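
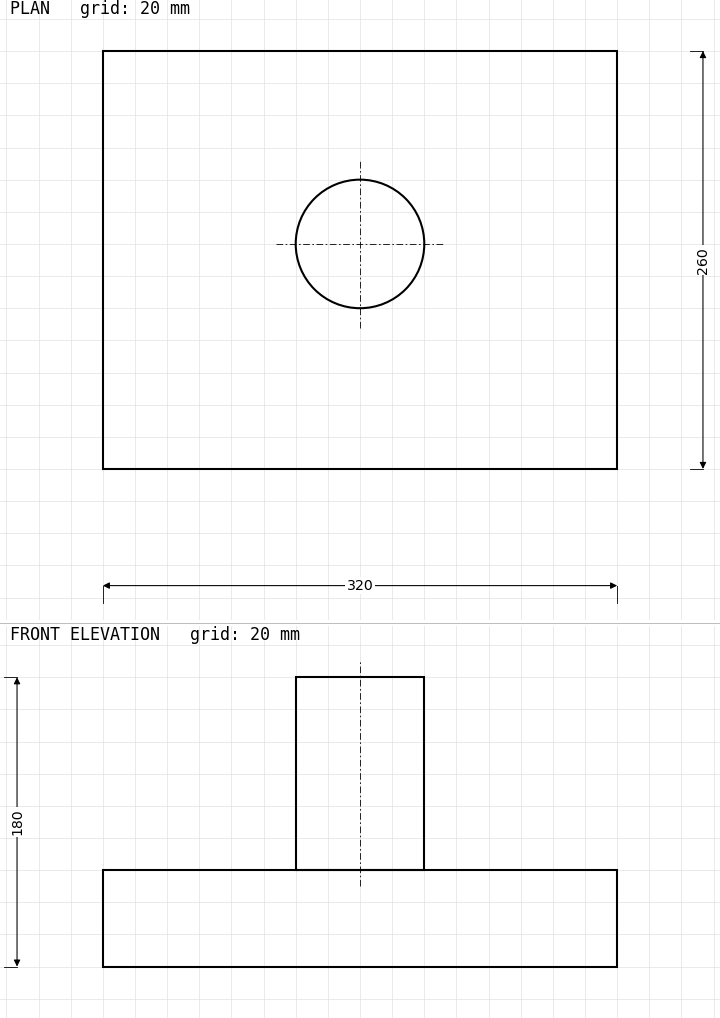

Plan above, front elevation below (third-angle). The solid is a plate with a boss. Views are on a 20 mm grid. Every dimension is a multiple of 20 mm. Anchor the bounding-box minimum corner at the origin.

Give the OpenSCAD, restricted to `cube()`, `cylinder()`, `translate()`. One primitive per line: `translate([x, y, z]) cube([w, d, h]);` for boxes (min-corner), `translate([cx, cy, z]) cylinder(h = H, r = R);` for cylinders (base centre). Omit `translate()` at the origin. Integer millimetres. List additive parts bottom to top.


cube([320, 260, 60]);
translate([160, 140, 60]) cylinder(h = 120, r = 40);


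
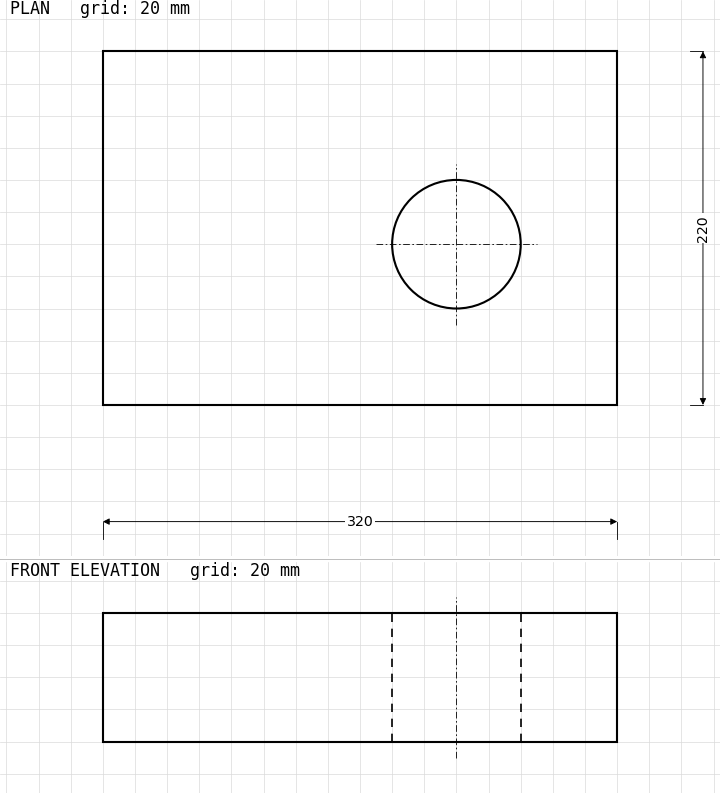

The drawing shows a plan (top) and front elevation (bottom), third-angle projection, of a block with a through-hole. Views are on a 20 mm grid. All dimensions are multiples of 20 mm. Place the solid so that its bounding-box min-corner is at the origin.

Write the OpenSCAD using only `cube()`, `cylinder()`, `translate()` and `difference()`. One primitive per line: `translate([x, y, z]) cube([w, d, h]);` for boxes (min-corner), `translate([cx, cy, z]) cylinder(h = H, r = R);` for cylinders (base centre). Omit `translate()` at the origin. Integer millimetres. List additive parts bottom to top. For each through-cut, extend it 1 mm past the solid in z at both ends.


difference() {
  cube([320, 220, 80]);
  translate([220, 100, -1]) cylinder(h = 82, r = 40);
}


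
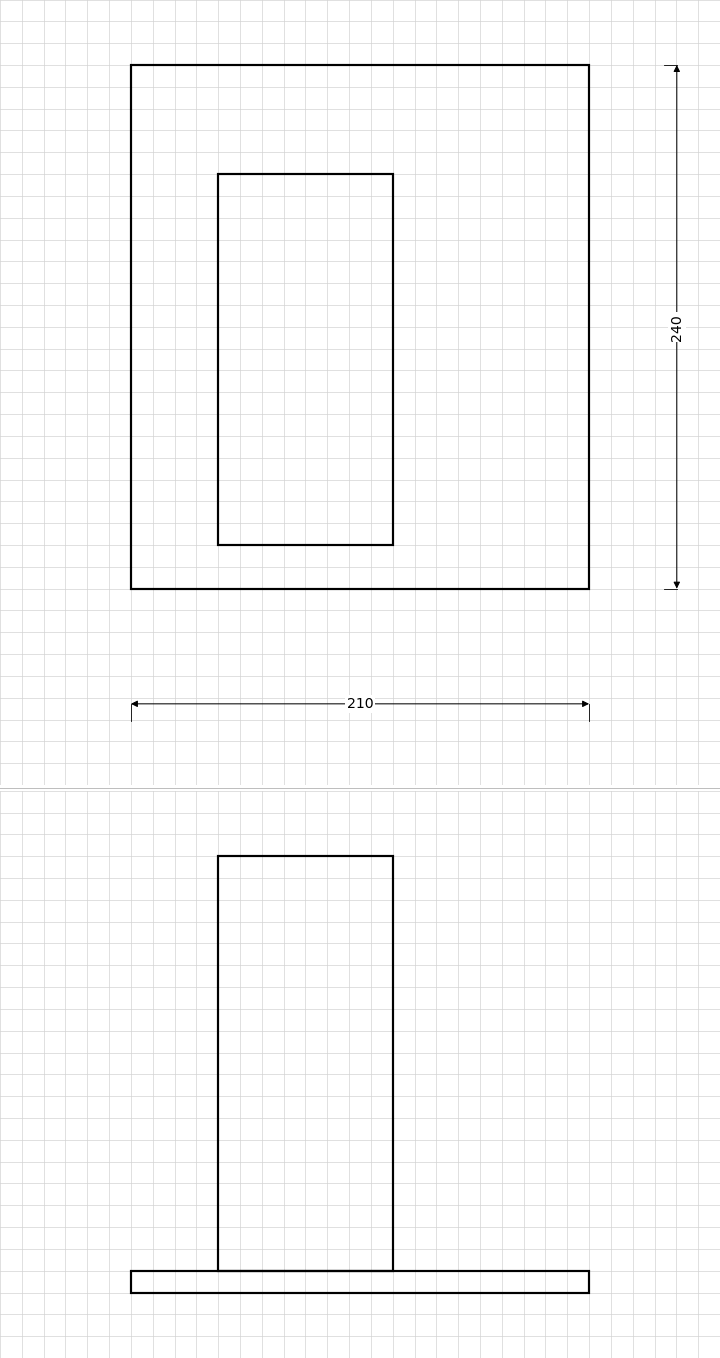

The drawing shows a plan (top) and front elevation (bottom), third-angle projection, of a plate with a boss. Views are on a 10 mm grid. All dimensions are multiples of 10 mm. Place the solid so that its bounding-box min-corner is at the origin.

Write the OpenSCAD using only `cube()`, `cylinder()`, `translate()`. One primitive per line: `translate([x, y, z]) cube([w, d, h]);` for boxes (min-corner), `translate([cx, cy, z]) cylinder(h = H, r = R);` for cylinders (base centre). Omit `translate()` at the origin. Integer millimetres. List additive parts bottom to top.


cube([210, 240, 10]);
translate([40, 20, 10]) cube([80, 170, 190]);


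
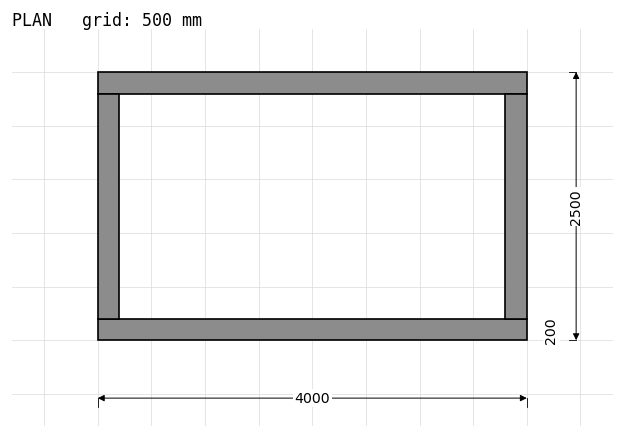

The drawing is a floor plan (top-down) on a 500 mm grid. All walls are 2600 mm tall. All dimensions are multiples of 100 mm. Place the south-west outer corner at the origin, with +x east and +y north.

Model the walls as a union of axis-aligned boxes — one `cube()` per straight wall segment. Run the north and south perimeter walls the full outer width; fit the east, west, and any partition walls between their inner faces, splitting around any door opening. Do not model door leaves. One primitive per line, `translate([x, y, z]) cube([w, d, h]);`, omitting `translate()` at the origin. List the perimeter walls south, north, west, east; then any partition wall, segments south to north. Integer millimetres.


cube([4000, 200, 2600]);
translate([0, 2300, 0]) cube([4000, 200, 2600]);
translate([0, 200, 0]) cube([200, 2100, 2600]);
translate([3800, 200, 0]) cube([200, 2100, 2600]);


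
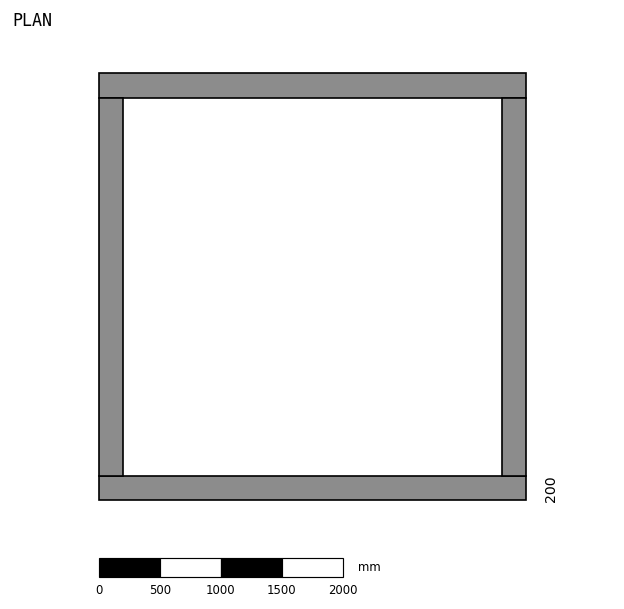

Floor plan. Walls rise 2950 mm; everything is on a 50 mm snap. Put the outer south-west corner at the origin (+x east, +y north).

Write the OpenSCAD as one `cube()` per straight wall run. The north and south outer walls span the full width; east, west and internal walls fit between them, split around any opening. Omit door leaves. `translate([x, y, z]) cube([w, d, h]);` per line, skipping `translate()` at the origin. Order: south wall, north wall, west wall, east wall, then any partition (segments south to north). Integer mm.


cube([3500, 200, 2950]);
translate([0, 3300, 0]) cube([3500, 200, 2950]);
translate([0, 200, 0]) cube([200, 3100, 2950]);
translate([3300, 200, 0]) cube([200, 3100, 2950]);


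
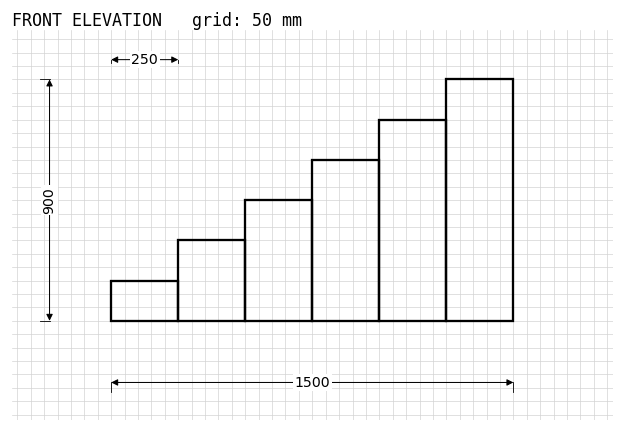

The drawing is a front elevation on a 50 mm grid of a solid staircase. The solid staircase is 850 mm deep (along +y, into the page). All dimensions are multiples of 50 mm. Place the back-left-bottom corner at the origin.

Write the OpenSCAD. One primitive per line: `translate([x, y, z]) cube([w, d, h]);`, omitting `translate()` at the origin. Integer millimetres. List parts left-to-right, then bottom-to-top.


cube([250, 850, 150]);
translate([250, 0, 0]) cube([250, 850, 300]);
translate([500, 0, 0]) cube([250, 850, 450]);
translate([750, 0, 0]) cube([250, 850, 600]);
translate([1000, 0, 0]) cube([250, 850, 750]);
translate([1250, 0, 0]) cube([250, 850, 900]);


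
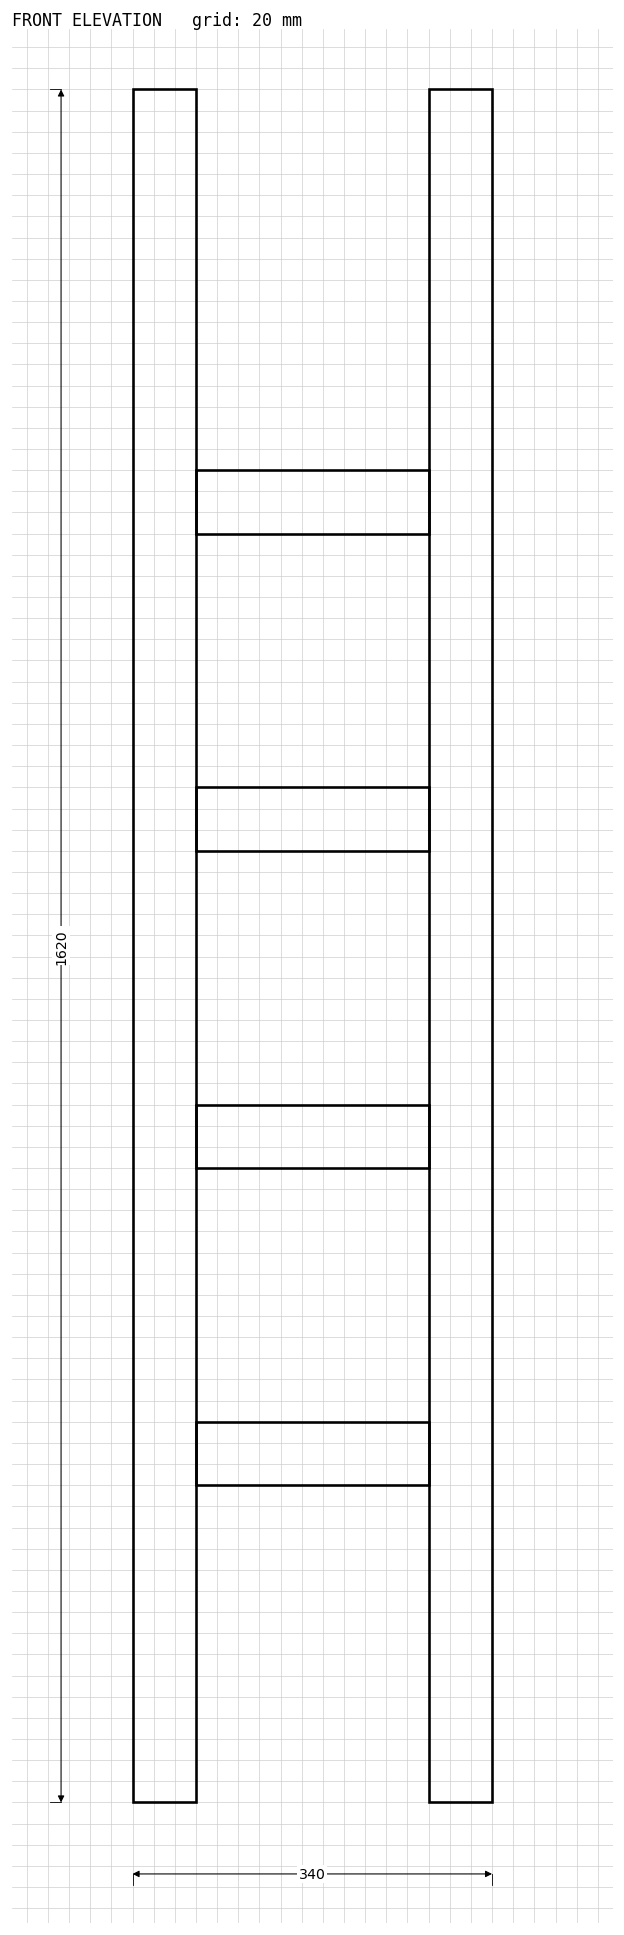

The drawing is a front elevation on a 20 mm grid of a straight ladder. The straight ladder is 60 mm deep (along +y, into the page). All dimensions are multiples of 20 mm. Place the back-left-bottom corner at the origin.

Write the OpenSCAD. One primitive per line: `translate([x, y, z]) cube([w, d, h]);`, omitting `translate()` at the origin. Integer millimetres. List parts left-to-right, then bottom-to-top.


cube([60, 60, 1620]);
translate([60, 0, 300]) cube([220, 60, 60]);
translate([60, 0, 600]) cube([220, 60, 60]);
translate([60, 0, 900]) cube([220, 60, 60]);
translate([60, 0, 1200]) cube([220, 60, 60]);
translate([280, 0, 0]) cube([60, 60, 1620]);


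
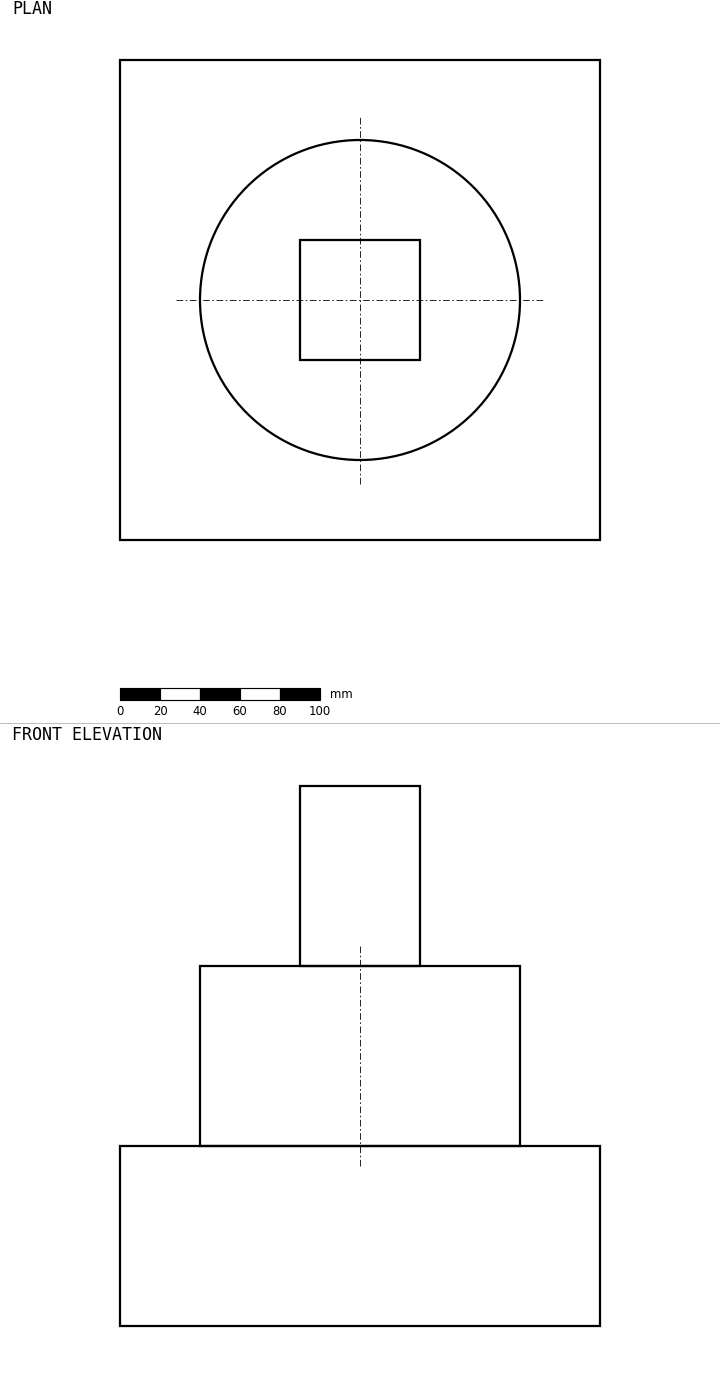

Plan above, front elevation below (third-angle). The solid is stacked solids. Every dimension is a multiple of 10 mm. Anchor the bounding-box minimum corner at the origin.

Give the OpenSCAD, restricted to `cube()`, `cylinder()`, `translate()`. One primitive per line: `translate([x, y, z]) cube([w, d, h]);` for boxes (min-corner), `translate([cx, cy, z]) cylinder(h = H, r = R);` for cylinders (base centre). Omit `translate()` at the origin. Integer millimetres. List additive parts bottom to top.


cube([240, 240, 90]);
translate([120, 120, 90]) cylinder(h = 90, r = 80);
translate([90, 90, 180]) cube([60, 60, 90]);


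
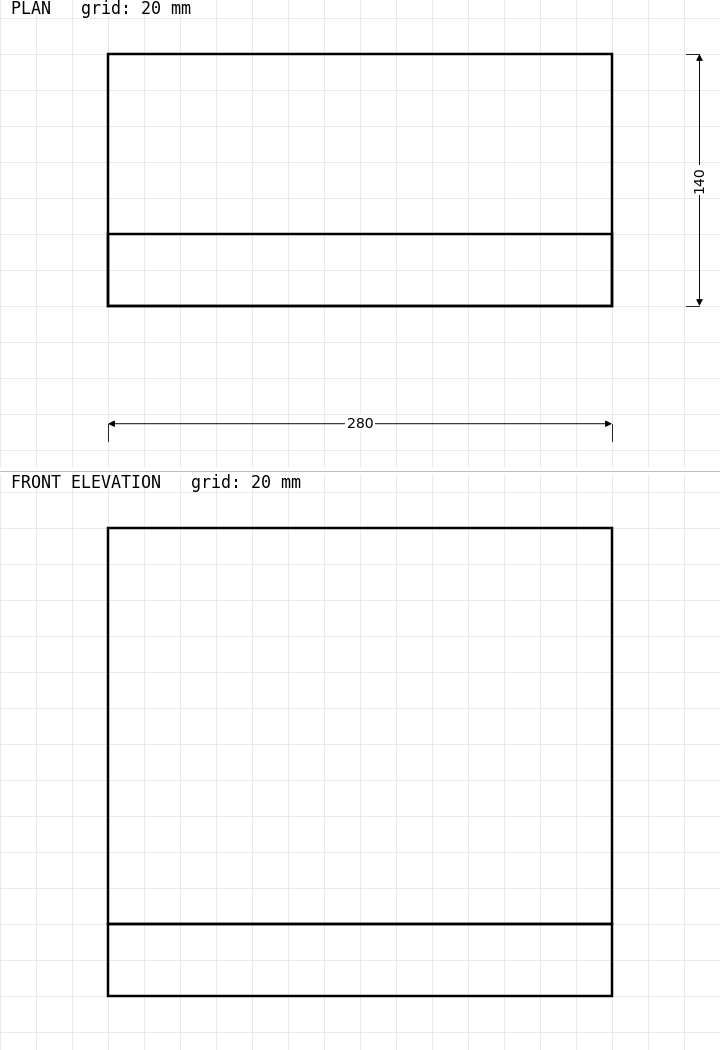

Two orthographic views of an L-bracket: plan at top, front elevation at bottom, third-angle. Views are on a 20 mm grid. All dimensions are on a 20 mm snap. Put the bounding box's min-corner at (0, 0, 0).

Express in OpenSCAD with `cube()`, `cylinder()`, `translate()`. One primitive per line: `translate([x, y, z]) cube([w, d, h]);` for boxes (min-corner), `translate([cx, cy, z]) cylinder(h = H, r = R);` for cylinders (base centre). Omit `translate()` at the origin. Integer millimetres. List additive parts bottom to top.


cube([280, 140, 40]);
translate([0, 0, 40]) cube([280, 40, 220]);


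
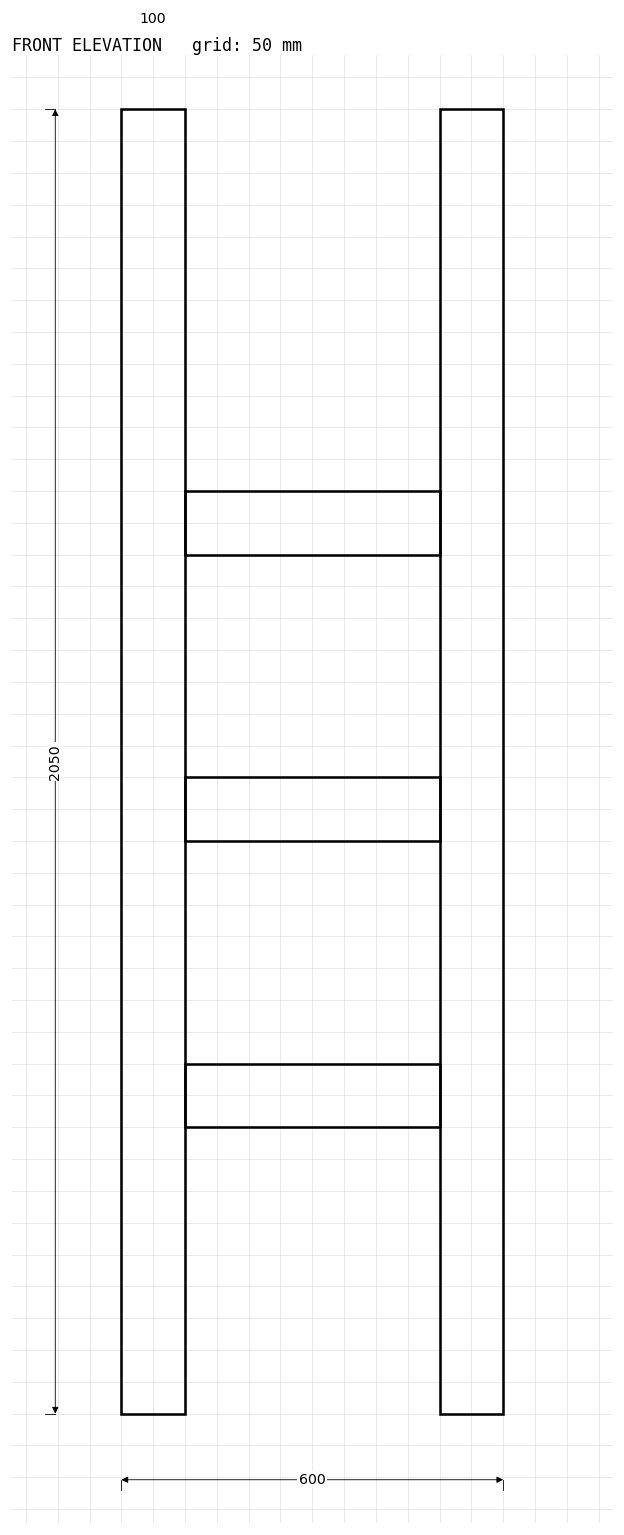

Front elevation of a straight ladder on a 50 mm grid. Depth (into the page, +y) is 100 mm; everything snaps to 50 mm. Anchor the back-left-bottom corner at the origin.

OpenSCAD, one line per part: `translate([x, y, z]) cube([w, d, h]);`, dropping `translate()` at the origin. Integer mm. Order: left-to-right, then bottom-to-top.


cube([100, 100, 2050]);
translate([100, 0, 450]) cube([400, 100, 100]);
translate([100, 0, 900]) cube([400, 100, 100]);
translate([100, 0, 1350]) cube([400, 100, 100]);
translate([500, 0, 0]) cube([100, 100, 2050]);


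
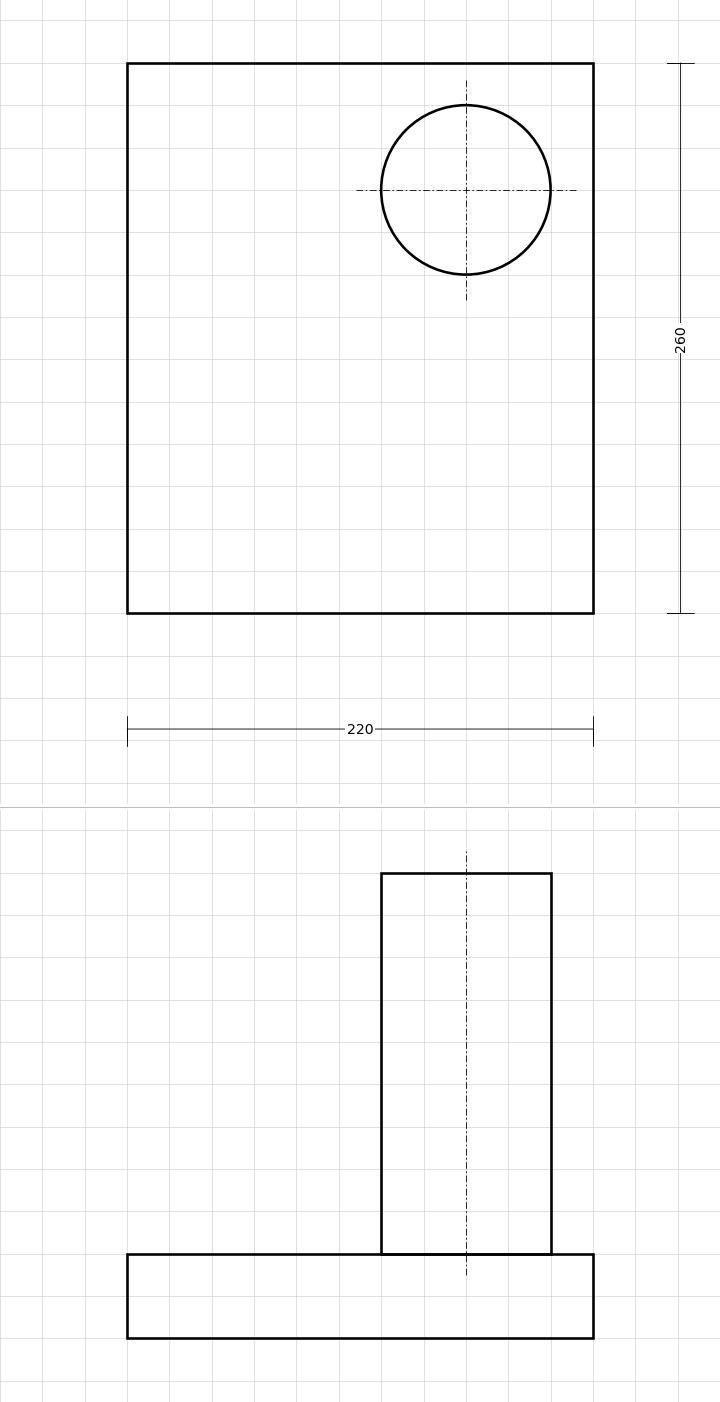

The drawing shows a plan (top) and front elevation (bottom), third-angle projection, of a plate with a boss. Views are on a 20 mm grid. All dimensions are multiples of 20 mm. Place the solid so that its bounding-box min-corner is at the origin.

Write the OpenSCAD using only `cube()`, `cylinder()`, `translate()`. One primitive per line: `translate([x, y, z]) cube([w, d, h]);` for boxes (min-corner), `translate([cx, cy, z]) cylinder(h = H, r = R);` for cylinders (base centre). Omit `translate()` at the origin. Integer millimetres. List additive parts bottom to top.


cube([220, 260, 40]);
translate([160, 200, 40]) cylinder(h = 180, r = 40);


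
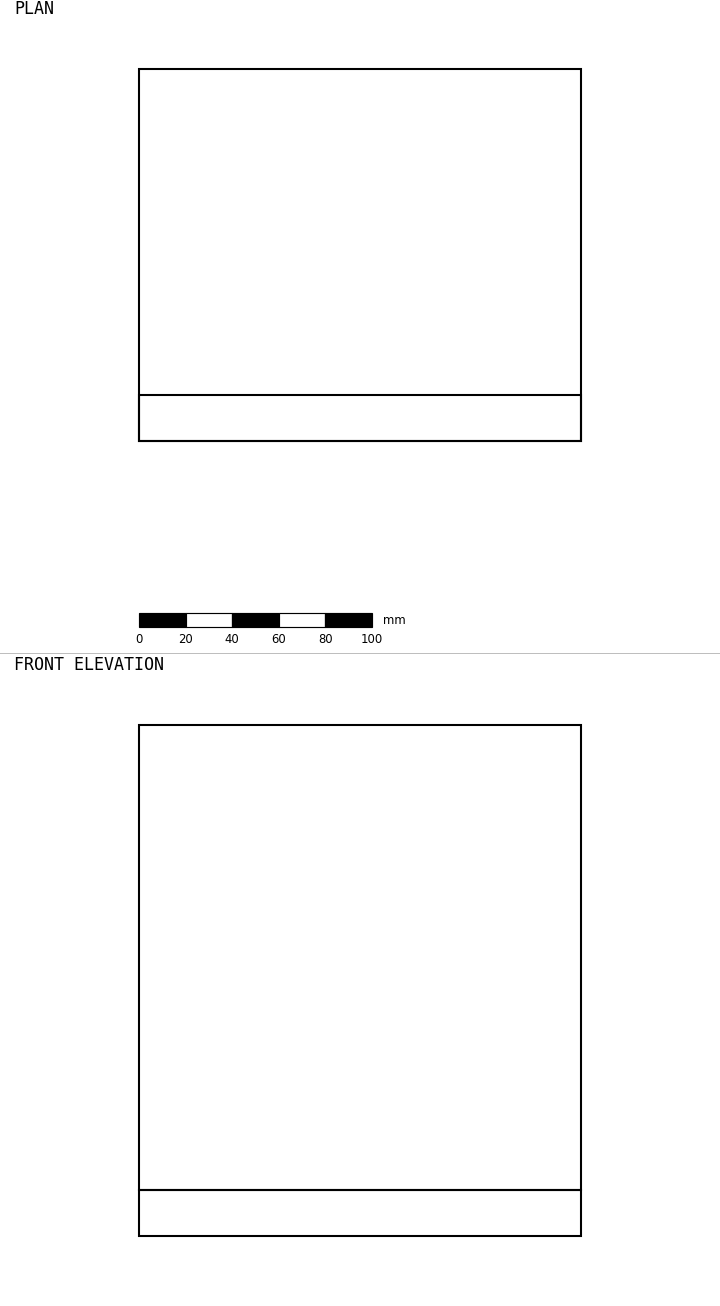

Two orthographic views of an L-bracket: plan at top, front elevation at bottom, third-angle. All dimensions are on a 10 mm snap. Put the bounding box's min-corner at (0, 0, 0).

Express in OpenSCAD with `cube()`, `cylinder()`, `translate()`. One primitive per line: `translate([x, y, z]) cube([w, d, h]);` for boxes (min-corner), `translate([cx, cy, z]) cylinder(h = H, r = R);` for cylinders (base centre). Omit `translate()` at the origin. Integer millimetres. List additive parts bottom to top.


cube([190, 160, 20]);
translate([0, 0, 20]) cube([190, 20, 200]);


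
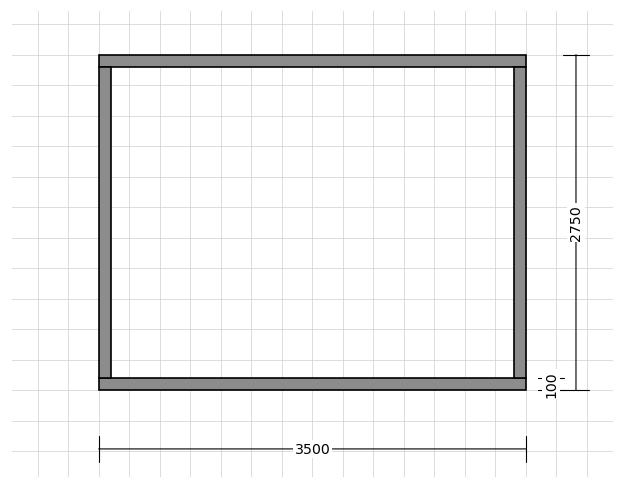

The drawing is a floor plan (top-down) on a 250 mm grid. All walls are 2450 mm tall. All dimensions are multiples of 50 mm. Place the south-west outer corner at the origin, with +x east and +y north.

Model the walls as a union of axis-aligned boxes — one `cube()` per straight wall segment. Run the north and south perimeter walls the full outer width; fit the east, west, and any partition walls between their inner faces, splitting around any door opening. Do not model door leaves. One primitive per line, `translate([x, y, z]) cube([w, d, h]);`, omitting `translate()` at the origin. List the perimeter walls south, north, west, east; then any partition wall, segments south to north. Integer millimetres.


cube([3500, 100, 2450]);
translate([0, 2650, 0]) cube([3500, 100, 2450]);
translate([0, 100, 0]) cube([100, 2550, 2450]);
translate([3400, 100, 0]) cube([100, 2550, 2450]);


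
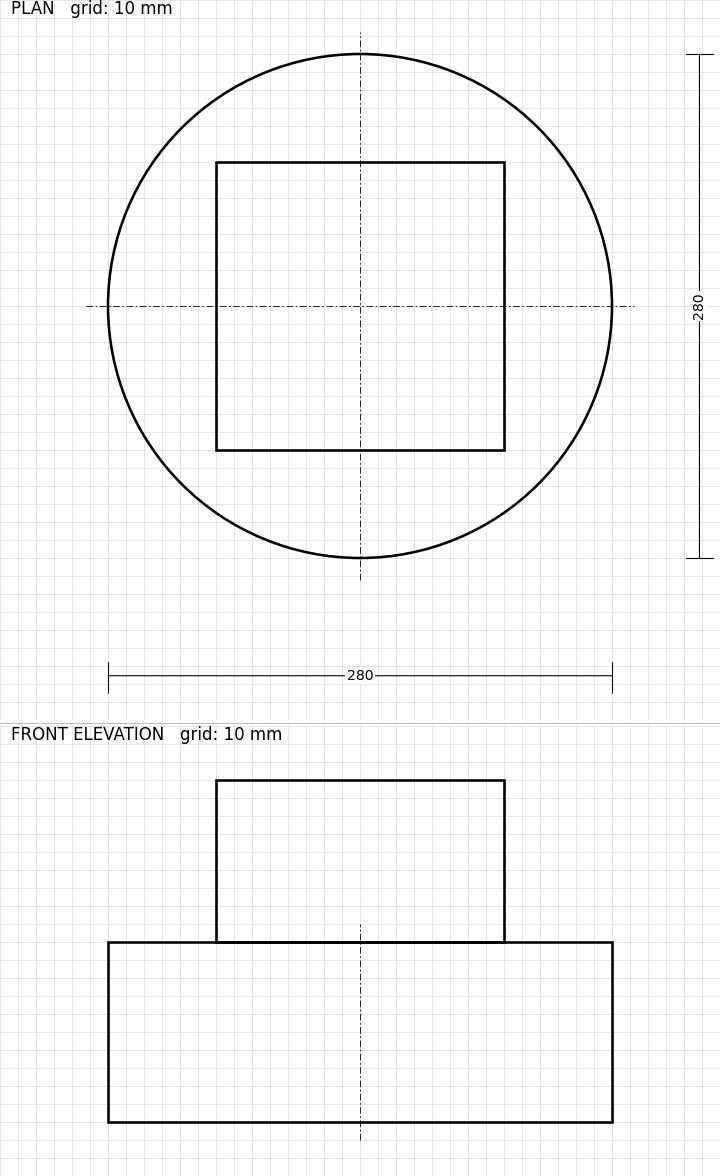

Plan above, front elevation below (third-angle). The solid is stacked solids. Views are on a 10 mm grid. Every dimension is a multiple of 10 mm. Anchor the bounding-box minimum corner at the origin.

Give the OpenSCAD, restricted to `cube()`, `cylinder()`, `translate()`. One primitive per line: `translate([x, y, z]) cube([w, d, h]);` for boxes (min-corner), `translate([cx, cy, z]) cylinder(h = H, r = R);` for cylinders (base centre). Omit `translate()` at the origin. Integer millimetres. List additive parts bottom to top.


translate([140, 140, 0]) cylinder(h = 100, r = 140);
translate([60, 60, 100]) cube([160, 160, 90]);


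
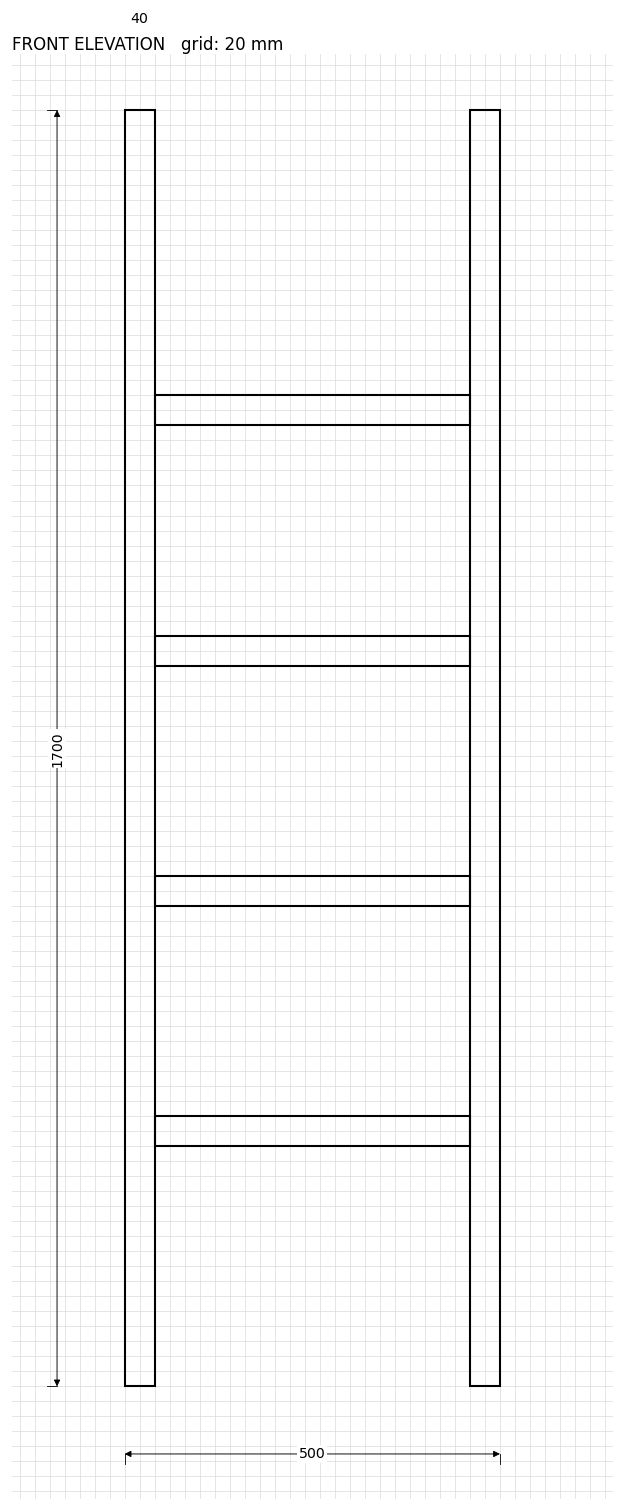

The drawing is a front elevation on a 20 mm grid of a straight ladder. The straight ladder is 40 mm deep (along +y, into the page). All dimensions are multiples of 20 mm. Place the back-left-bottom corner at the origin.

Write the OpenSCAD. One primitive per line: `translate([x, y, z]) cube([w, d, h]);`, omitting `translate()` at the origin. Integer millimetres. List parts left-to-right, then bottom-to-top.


cube([40, 40, 1700]);
translate([40, 0, 320]) cube([420, 40, 40]);
translate([40, 0, 640]) cube([420, 40, 40]);
translate([40, 0, 960]) cube([420, 40, 40]);
translate([40, 0, 1280]) cube([420, 40, 40]);
translate([460, 0, 0]) cube([40, 40, 1700]);


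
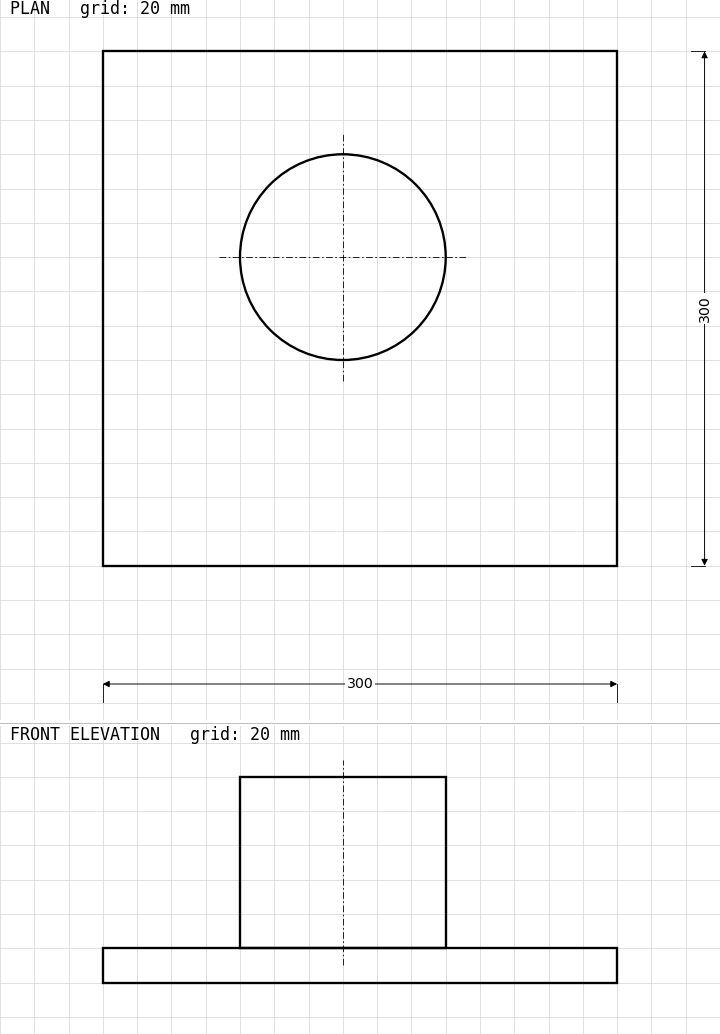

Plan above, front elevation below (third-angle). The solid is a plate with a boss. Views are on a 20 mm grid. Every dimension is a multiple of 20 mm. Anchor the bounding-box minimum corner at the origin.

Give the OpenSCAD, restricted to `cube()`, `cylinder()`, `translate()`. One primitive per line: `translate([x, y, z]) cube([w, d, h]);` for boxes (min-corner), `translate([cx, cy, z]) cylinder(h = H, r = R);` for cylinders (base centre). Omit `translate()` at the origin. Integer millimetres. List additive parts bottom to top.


cube([300, 300, 20]);
translate([140, 180, 20]) cylinder(h = 100, r = 60);


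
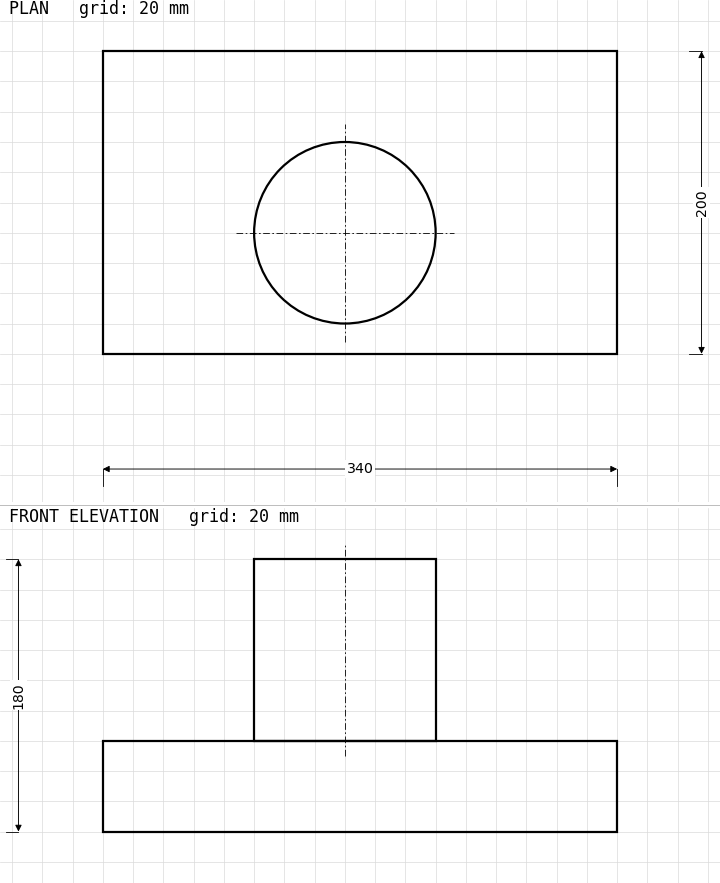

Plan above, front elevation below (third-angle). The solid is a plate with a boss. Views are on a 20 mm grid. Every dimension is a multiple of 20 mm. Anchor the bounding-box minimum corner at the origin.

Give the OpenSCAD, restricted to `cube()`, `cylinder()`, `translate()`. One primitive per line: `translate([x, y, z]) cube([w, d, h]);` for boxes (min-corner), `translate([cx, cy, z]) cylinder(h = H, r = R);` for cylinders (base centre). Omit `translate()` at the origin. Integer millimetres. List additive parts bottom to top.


cube([340, 200, 60]);
translate([160, 80, 60]) cylinder(h = 120, r = 60);


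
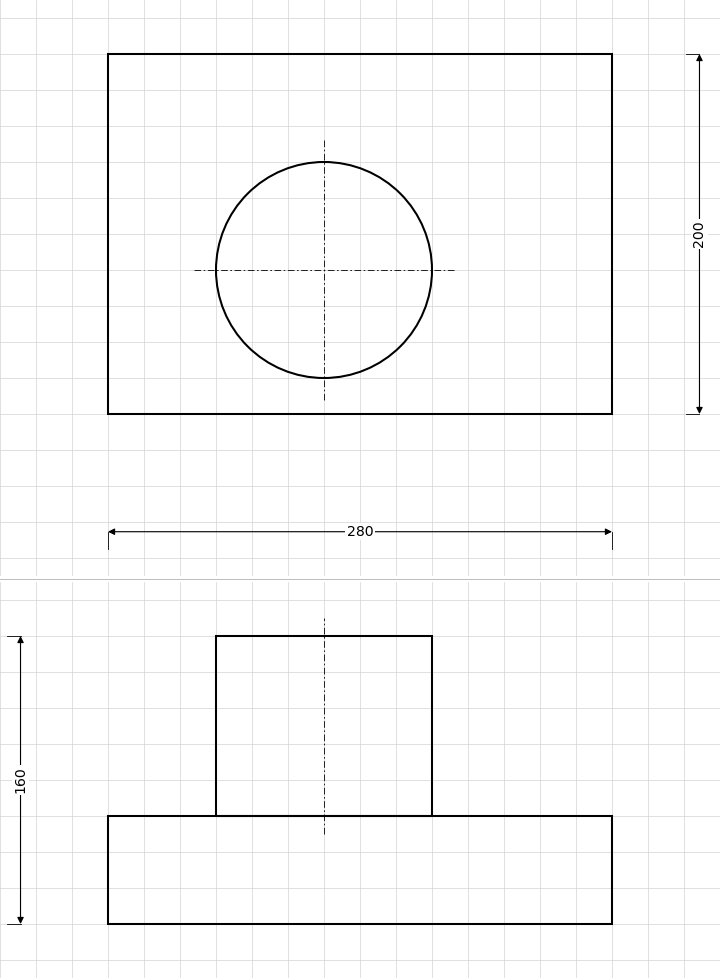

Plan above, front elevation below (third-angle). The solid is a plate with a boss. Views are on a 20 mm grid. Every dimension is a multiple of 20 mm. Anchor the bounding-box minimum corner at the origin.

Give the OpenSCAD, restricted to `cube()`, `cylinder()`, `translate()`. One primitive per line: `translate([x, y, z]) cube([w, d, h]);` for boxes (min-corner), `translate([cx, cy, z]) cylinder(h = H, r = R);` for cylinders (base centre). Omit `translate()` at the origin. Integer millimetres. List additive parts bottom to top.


cube([280, 200, 60]);
translate([120, 80, 60]) cylinder(h = 100, r = 60);


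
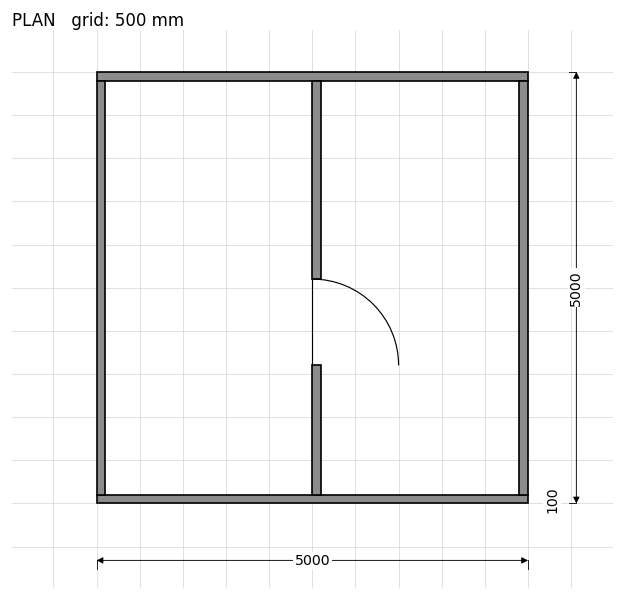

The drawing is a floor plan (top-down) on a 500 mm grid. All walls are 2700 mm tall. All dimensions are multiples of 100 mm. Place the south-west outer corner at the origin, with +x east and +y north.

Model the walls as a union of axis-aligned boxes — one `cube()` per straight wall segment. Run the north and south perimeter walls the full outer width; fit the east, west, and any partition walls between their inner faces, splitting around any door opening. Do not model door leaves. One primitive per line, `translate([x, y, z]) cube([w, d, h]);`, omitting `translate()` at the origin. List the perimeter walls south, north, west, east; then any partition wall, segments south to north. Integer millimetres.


cube([5000, 100, 2700]);
translate([0, 4900, 0]) cube([5000, 100, 2700]);
translate([0, 100, 0]) cube([100, 4800, 2700]);
translate([4900, 100, 0]) cube([100, 4800, 2700]);
translate([2500, 100, 0]) cube([100, 1500, 2700]);
translate([2500, 2600, 0]) cube([100, 2300, 2700]);


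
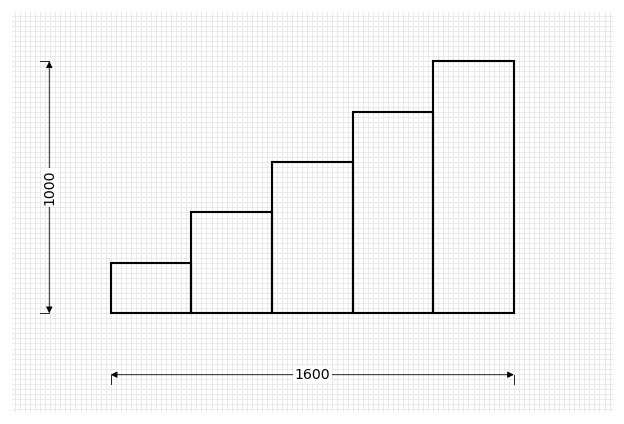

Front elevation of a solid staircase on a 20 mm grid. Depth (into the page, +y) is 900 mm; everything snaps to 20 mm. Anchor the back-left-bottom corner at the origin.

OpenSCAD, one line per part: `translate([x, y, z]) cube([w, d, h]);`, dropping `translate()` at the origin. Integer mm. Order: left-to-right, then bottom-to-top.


cube([320, 900, 200]);
translate([320, 0, 0]) cube([320, 900, 400]);
translate([640, 0, 0]) cube([320, 900, 600]);
translate([960, 0, 0]) cube([320, 900, 800]);
translate([1280, 0, 0]) cube([320, 900, 1000]);


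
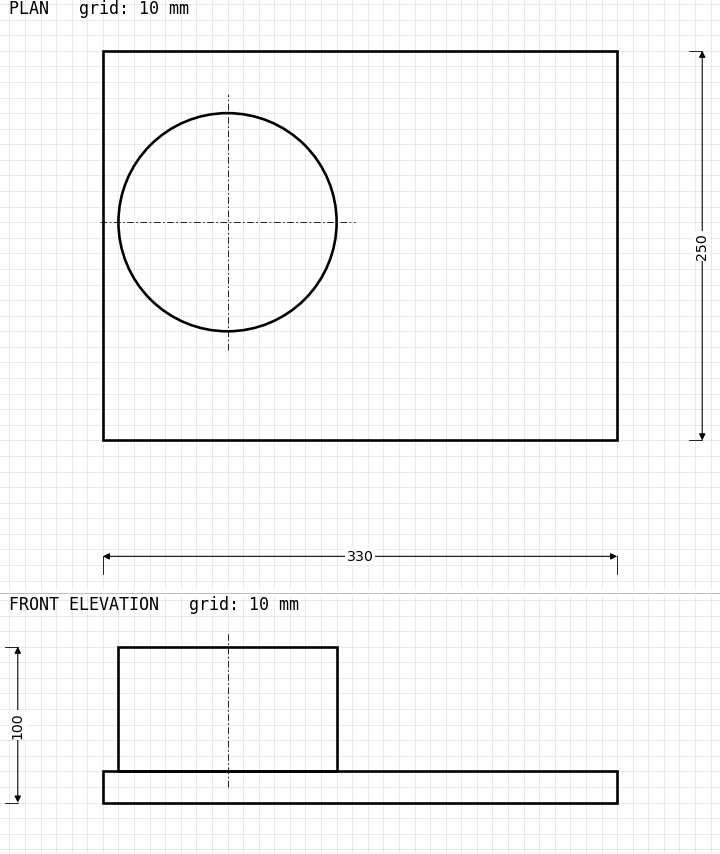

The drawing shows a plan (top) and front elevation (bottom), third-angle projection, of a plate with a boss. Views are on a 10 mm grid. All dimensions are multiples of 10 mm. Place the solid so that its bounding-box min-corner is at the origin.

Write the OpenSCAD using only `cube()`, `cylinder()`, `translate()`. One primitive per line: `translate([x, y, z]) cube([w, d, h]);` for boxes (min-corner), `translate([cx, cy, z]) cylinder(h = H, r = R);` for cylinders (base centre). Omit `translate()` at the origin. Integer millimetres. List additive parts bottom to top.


cube([330, 250, 20]);
translate([80, 140, 20]) cylinder(h = 80, r = 70);


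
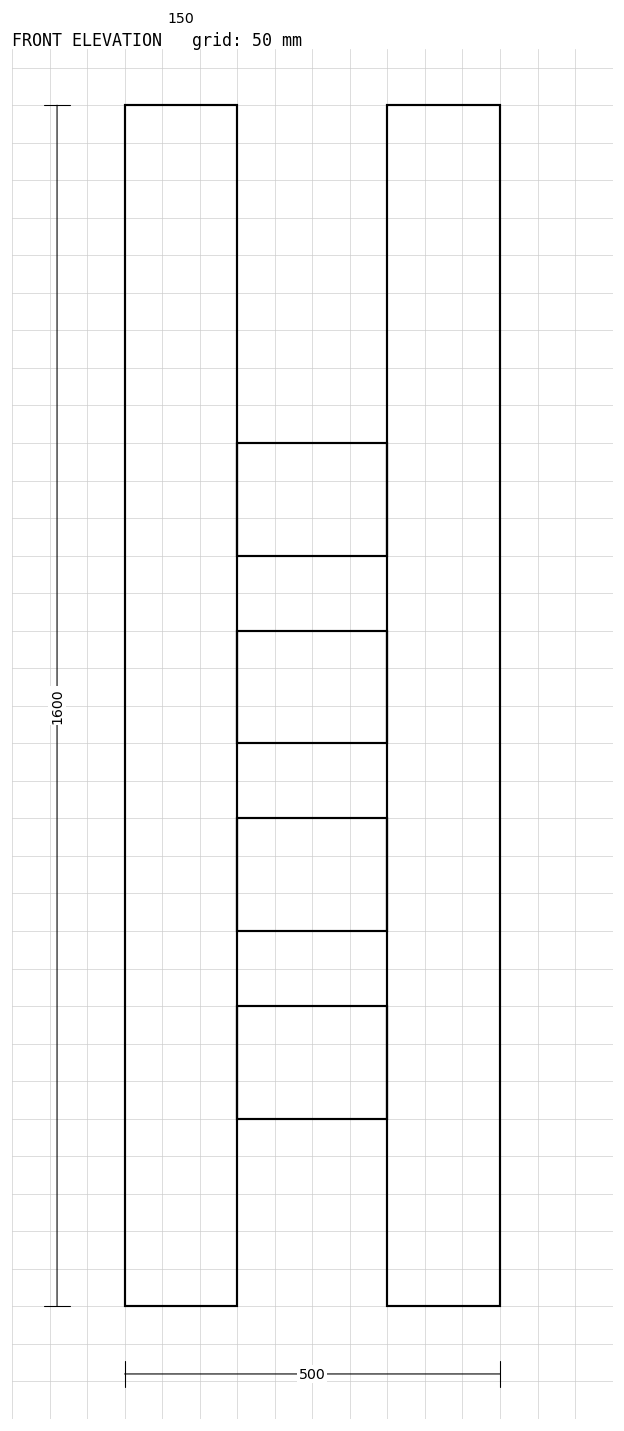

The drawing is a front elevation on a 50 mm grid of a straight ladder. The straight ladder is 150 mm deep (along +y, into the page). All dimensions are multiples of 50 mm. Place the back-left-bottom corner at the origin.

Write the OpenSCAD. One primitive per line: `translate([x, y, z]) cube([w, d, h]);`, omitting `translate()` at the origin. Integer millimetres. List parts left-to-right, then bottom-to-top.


cube([150, 150, 1600]);
translate([150, 0, 250]) cube([200, 150, 150]);
translate([150, 0, 500]) cube([200, 150, 150]);
translate([150, 0, 750]) cube([200, 150, 150]);
translate([150, 0, 1000]) cube([200, 150, 150]);
translate([350, 0, 0]) cube([150, 150, 1600]);


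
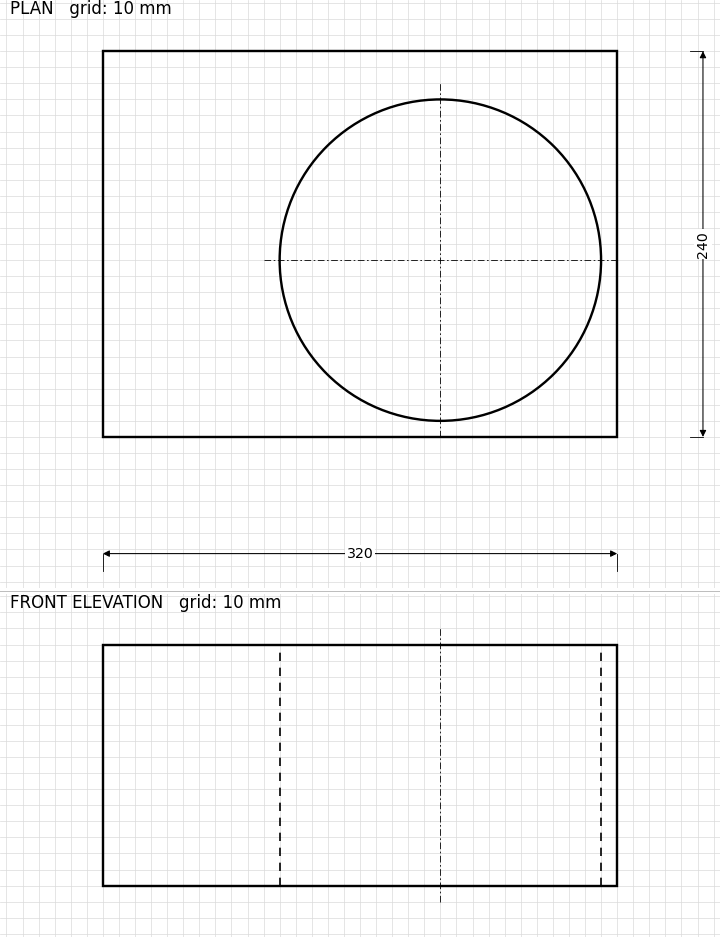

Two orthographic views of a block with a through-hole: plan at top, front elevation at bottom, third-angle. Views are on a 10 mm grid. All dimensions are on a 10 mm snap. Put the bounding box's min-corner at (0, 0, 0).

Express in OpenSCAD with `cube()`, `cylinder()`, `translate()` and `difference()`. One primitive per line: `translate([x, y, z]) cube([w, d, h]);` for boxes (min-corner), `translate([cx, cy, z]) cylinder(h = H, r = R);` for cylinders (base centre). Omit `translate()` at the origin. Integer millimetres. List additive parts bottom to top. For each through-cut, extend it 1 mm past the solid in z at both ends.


difference() {
  cube([320, 240, 150]);
  translate([210, 110, -1]) cylinder(h = 152, r = 100);
}


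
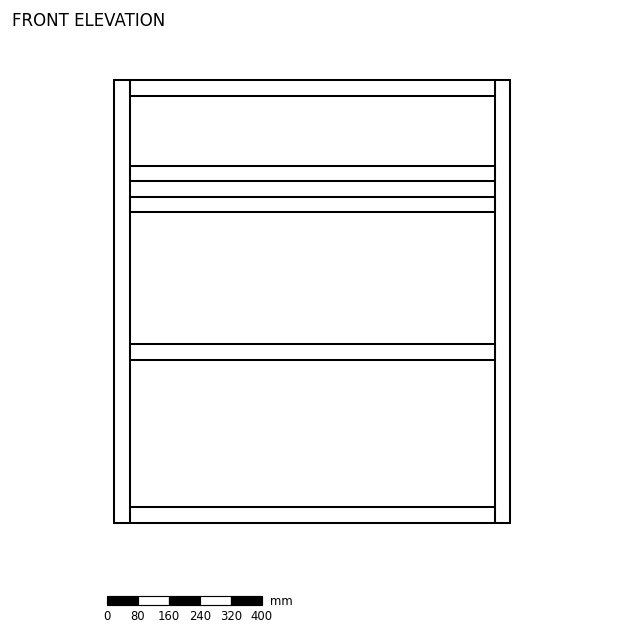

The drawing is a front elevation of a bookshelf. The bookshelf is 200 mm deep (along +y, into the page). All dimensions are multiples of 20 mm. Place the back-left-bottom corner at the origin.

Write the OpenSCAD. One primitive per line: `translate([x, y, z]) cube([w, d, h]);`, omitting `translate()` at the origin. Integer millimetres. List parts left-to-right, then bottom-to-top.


cube([40, 200, 1140]);
translate([40, 0, 0]) cube([940, 200, 40]);
translate([40, 0, 420]) cube([940, 200, 40]);
translate([40, 0, 800]) cube([940, 200, 40]);
translate([40, 0, 880]) cube([940, 200, 40]);
translate([40, 0, 1100]) cube([940, 200, 40]);
translate([980, 0, 0]) cube([40, 200, 1140]);


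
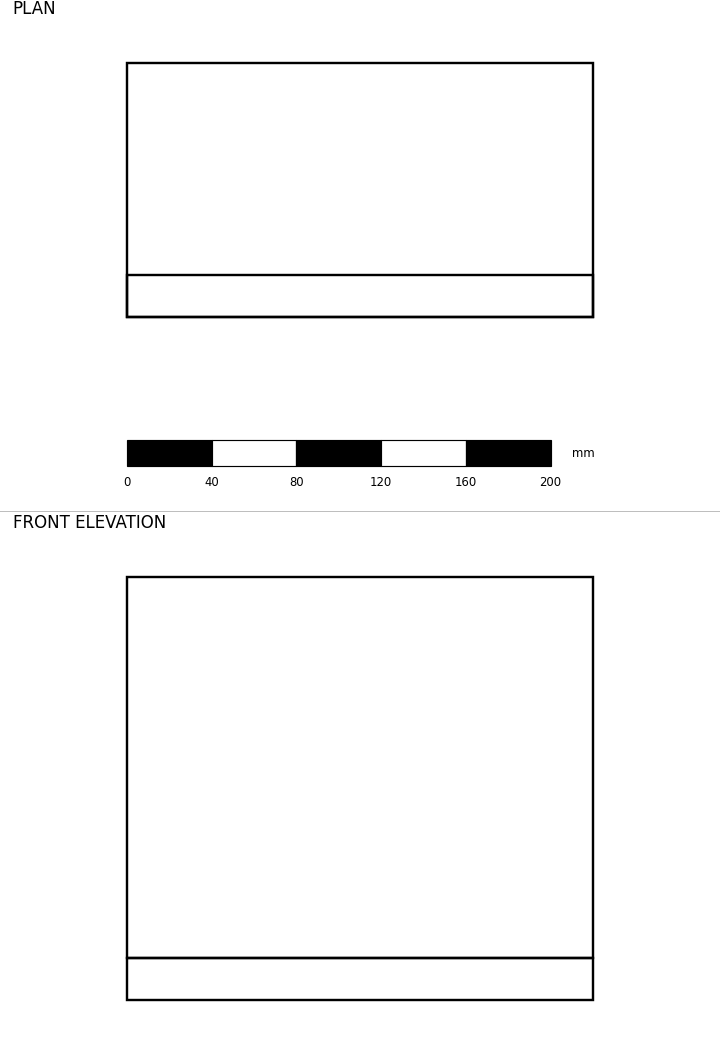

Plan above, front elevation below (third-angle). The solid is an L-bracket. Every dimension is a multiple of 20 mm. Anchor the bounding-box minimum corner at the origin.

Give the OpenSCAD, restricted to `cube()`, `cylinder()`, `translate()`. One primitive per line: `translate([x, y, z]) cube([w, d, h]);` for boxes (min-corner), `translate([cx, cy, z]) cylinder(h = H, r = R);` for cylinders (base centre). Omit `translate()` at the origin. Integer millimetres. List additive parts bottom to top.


cube([220, 120, 20]);
translate([0, 0, 20]) cube([220, 20, 180]);


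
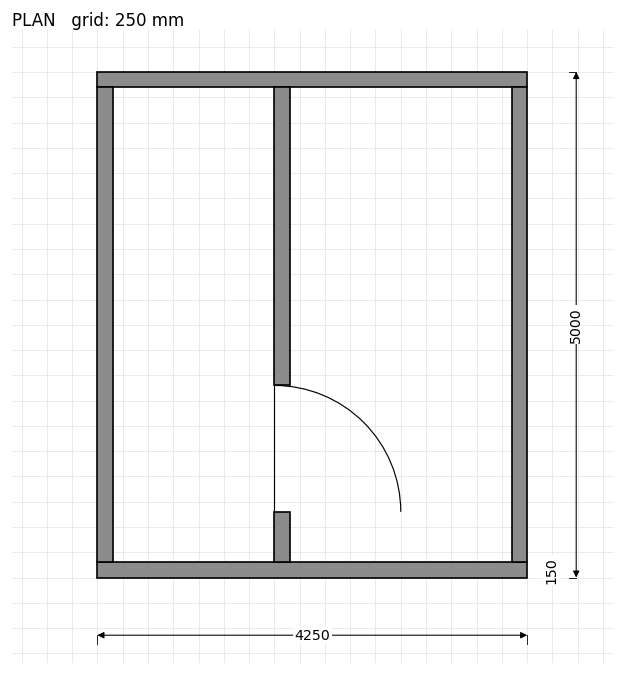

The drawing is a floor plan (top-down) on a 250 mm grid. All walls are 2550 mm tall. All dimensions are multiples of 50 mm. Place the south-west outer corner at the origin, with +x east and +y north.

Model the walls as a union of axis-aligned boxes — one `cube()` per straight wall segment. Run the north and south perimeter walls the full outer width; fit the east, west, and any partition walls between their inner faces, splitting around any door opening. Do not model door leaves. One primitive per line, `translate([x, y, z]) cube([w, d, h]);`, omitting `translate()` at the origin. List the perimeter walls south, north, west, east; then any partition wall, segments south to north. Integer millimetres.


cube([4250, 150, 2550]);
translate([0, 4850, 0]) cube([4250, 150, 2550]);
translate([0, 150, 0]) cube([150, 4700, 2550]);
translate([4100, 150, 0]) cube([150, 4700, 2550]);
translate([1750, 150, 0]) cube([150, 500, 2550]);
translate([1750, 1900, 0]) cube([150, 2950, 2550]);


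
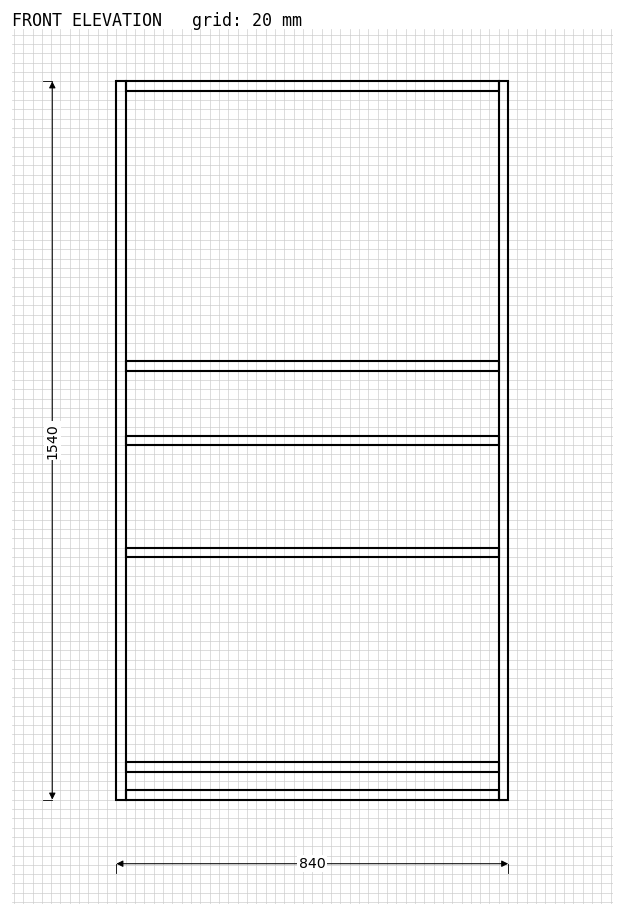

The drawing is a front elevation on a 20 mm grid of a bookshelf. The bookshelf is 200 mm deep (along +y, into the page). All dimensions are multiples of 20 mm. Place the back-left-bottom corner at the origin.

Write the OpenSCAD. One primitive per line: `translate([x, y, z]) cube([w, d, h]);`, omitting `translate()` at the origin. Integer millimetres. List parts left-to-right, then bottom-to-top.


cube([20, 200, 1540]);
translate([20, 0, 0]) cube([800, 200, 20]);
translate([20, 0, 60]) cube([800, 200, 20]);
translate([20, 0, 520]) cube([800, 200, 20]);
translate([20, 0, 760]) cube([800, 200, 20]);
translate([20, 0, 920]) cube([800, 200, 20]);
translate([20, 0, 1520]) cube([800, 200, 20]);
translate([820, 0, 0]) cube([20, 200, 1540]);


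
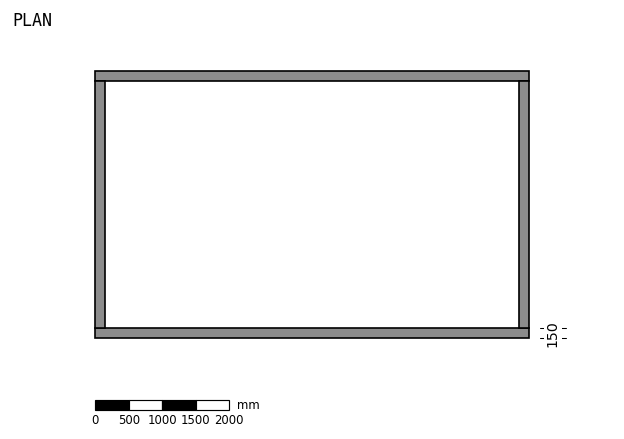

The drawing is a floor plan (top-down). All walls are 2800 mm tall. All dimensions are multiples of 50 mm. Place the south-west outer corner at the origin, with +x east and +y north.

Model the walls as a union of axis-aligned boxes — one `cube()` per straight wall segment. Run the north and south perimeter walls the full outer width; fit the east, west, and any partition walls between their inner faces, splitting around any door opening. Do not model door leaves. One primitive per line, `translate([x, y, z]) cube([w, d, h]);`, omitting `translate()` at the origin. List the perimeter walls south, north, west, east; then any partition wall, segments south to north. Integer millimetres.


cube([6500, 150, 2800]);
translate([0, 3850, 0]) cube([6500, 150, 2800]);
translate([0, 150, 0]) cube([150, 3700, 2800]);
translate([6350, 150, 0]) cube([150, 3700, 2800]);


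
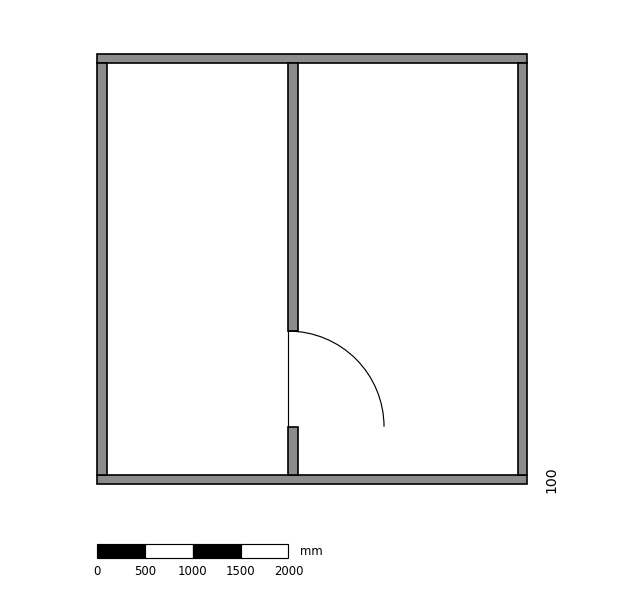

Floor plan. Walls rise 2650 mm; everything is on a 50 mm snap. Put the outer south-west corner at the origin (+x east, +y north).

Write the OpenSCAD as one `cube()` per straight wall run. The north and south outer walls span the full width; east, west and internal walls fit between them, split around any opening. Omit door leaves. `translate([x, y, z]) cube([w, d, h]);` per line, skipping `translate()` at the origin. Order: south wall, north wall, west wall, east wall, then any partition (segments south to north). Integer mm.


cube([4500, 100, 2650]);
translate([0, 4400, 0]) cube([4500, 100, 2650]);
translate([0, 100, 0]) cube([100, 4300, 2650]);
translate([4400, 100, 0]) cube([100, 4300, 2650]);
translate([2000, 100, 0]) cube([100, 500, 2650]);
translate([2000, 1600, 0]) cube([100, 2800, 2650]);


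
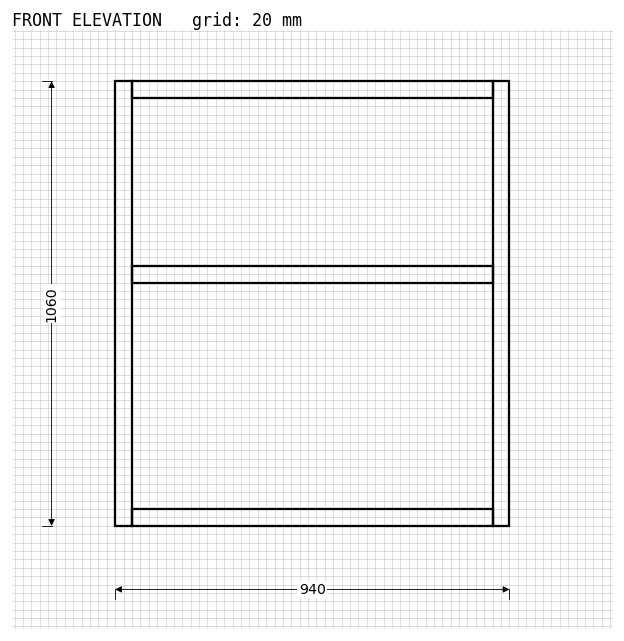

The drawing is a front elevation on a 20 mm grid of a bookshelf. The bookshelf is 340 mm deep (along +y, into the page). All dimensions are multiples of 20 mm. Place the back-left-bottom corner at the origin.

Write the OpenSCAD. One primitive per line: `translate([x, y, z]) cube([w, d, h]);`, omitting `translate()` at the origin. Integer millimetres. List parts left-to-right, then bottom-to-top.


cube([40, 340, 1060]);
translate([40, 0, 0]) cube([860, 340, 40]);
translate([40, 0, 580]) cube([860, 340, 40]);
translate([40, 0, 1020]) cube([860, 340, 40]);
translate([900, 0, 0]) cube([40, 340, 1060]);


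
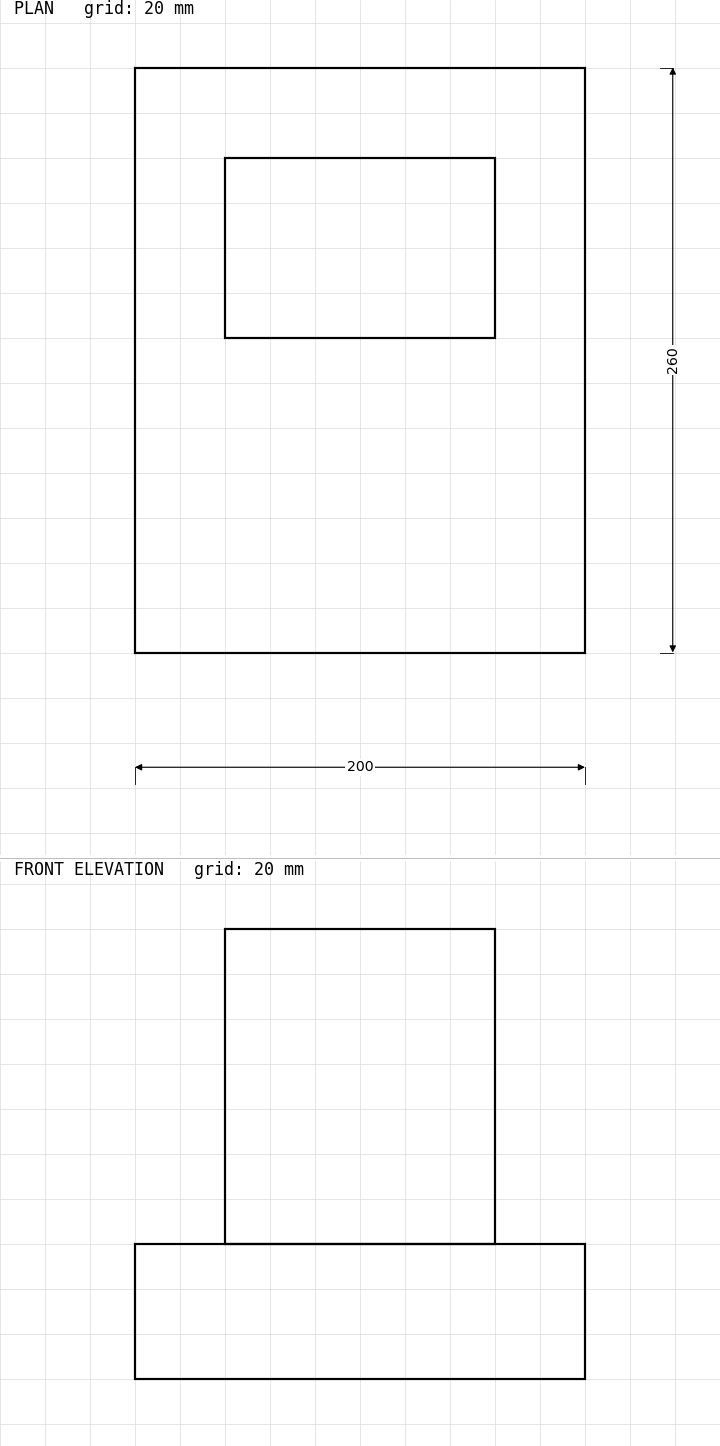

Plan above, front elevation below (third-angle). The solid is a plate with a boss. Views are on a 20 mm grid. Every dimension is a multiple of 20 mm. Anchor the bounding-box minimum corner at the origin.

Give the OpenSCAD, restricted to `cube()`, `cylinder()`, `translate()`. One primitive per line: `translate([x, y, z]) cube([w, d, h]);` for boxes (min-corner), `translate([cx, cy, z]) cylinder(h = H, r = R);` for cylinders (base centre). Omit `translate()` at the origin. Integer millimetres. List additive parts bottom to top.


cube([200, 260, 60]);
translate([40, 140, 60]) cube([120, 80, 140]);


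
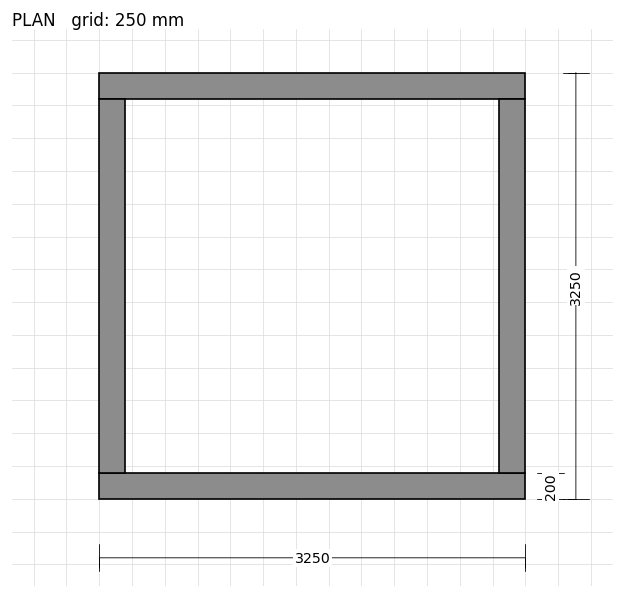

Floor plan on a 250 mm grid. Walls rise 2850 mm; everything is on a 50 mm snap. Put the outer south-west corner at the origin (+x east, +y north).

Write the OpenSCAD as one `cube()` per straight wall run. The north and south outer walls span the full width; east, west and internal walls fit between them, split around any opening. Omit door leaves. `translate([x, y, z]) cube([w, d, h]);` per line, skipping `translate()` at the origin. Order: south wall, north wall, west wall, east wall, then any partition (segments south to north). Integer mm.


cube([3250, 200, 2850]);
translate([0, 3050, 0]) cube([3250, 200, 2850]);
translate([0, 200, 0]) cube([200, 2850, 2850]);
translate([3050, 200, 0]) cube([200, 2850, 2850]);


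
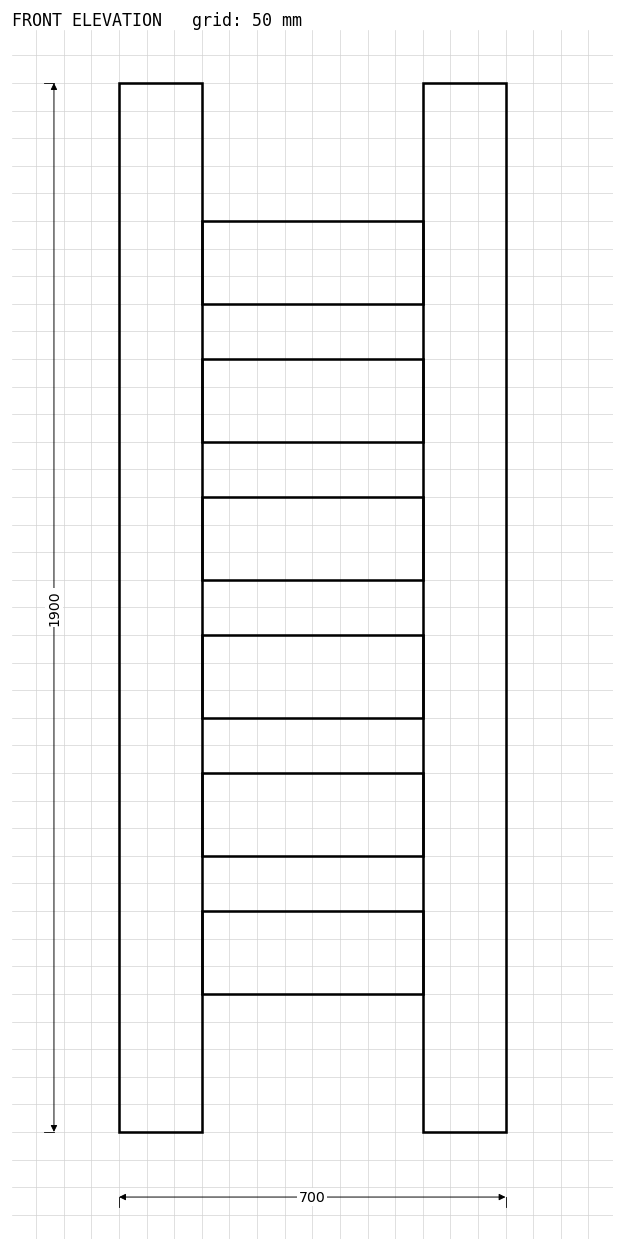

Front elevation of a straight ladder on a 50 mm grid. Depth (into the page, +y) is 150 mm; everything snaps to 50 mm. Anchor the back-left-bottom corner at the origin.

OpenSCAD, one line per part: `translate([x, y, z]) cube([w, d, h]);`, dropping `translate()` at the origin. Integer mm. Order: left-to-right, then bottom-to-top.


cube([150, 150, 1900]);
translate([150, 0, 250]) cube([400, 150, 150]);
translate([150, 0, 500]) cube([400, 150, 150]);
translate([150, 0, 750]) cube([400, 150, 150]);
translate([150, 0, 1000]) cube([400, 150, 150]);
translate([150, 0, 1250]) cube([400, 150, 150]);
translate([150, 0, 1500]) cube([400, 150, 150]);
translate([550, 0, 0]) cube([150, 150, 1900]);


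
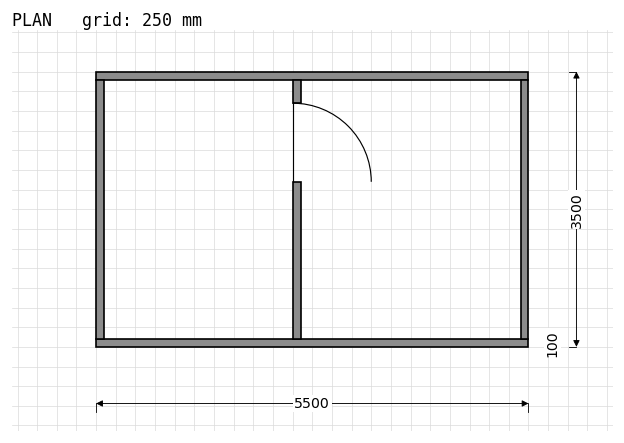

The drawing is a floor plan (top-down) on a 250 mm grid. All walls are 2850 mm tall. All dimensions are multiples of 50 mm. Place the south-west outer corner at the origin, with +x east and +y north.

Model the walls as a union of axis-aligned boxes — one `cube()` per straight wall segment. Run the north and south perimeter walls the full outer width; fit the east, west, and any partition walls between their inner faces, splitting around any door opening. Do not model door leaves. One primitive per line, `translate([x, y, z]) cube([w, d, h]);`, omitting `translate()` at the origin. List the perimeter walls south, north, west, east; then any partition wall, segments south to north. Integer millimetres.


cube([5500, 100, 2850]);
translate([0, 3400, 0]) cube([5500, 100, 2850]);
translate([0, 100, 0]) cube([100, 3300, 2850]);
translate([5400, 100, 0]) cube([100, 3300, 2850]);
translate([2500, 100, 0]) cube([100, 2000, 2850]);
translate([2500, 3100, 0]) cube([100, 300, 2850]);


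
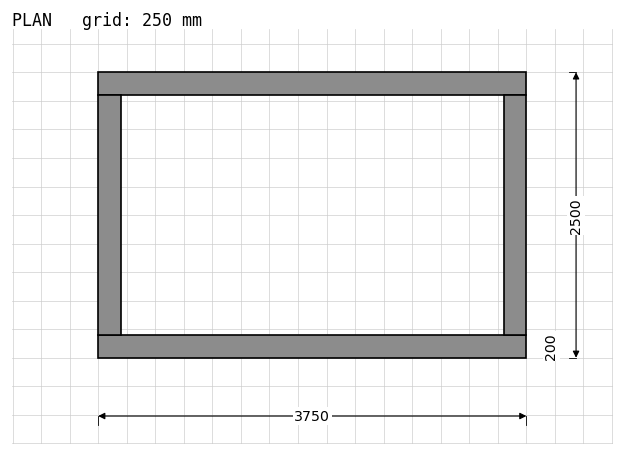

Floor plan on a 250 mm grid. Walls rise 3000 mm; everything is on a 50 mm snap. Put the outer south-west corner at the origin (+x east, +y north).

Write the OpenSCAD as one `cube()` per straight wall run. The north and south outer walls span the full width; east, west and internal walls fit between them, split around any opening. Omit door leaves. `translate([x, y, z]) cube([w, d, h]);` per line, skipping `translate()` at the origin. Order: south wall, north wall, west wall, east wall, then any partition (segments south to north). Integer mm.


cube([3750, 200, 3000]);
translate([0, 2300, 0]) cube([3750, 200, 3000]);
translate([0, 200, 0]) cube([200, 2100, 3000]);
translate([3550, 200, 0]) cube([200, 2100, 3000]);
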